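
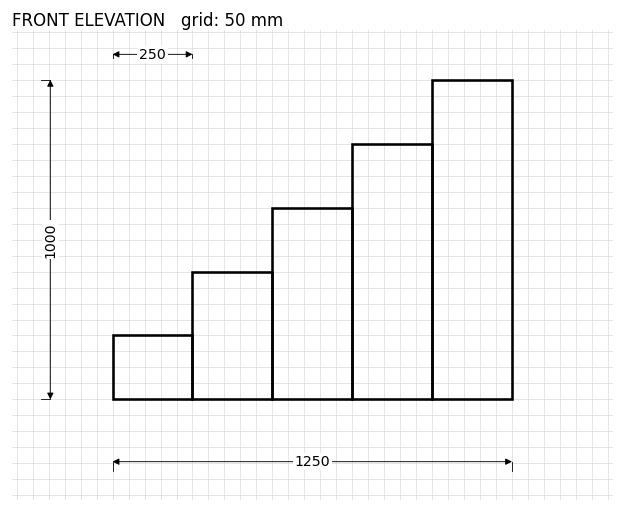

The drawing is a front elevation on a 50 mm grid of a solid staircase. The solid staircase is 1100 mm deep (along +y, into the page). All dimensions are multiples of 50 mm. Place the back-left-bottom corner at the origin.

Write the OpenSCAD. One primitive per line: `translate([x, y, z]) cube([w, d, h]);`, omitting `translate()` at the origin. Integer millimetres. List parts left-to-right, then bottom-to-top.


cube([250, 1100, 200]);
translate([250, 0, 0]) cube([250, 1100, 400]);
translate([500, 0, 0]) cube([250, 1100, 600]);
translate([750, 0, 0]) cube([250, 1100, 800]);
translate([1000, 0, 0]) cube([250, 1100, 1000]);


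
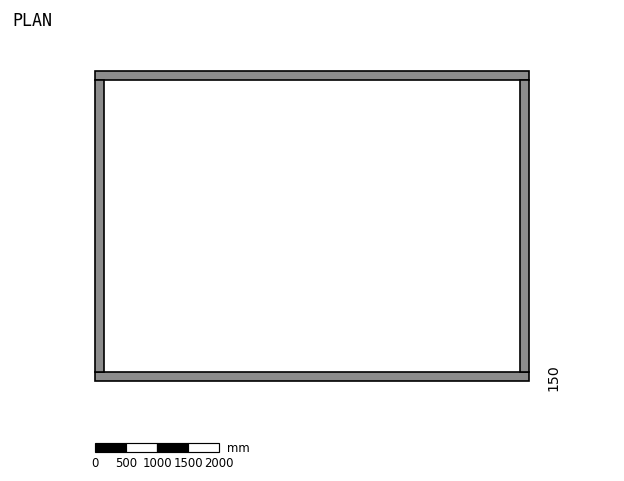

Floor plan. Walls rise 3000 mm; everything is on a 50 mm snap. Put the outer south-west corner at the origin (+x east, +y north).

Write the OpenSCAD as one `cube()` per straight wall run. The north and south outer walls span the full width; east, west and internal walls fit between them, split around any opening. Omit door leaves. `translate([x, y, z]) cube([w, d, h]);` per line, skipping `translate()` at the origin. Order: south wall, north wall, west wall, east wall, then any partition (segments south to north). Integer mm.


cube([7000, 150, 3000]);
translate([0, 4850, 0]) cube([7000, 150, 3000]);
translate([0, 150, 0]) cube([150, 4700, 3000]);
translate([6850, 150, 0]) cube([150, 4700, 3000]);


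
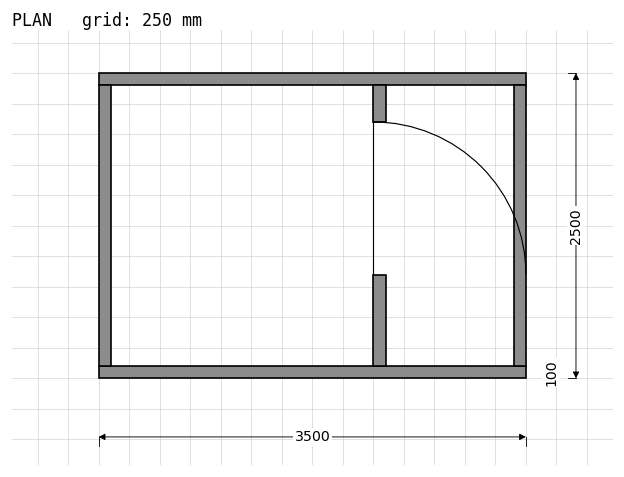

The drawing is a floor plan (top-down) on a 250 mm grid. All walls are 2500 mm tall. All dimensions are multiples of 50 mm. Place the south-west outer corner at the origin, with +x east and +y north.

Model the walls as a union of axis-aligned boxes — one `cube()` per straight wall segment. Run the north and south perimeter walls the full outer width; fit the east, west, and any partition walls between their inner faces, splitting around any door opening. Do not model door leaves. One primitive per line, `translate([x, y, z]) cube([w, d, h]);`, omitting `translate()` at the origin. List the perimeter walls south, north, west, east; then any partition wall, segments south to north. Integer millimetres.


cube([3500, 100, 2500]);
translate([0, 2400, 0]) cube([3500, 100, 2500]);
translate([0, 100, 0]) cube([100, 2300, 2500]);
translate([3400, 100, 0]) cube([100, 2300, 2500]);
translate([2250, 100, 0]) cube([100, 750, 2500]);
translate([2250, 2100, 0]) cube([100, 300, 2500]);


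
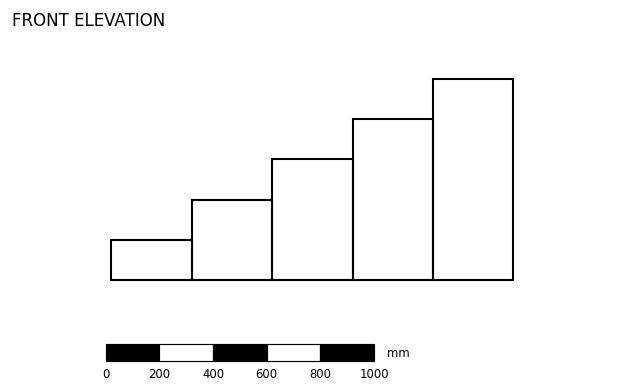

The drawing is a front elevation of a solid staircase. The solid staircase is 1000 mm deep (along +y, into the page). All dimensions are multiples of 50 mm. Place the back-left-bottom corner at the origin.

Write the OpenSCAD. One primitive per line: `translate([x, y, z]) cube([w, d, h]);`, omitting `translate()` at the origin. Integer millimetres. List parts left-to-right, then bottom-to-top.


cube([300, 1000, 150]);
translate([300, 0, 0]) cube([300, 1000, 300]);
translate([600, 0, 0]) cube([300, 1000, 450]);
translate([900, 0, 0]) cube([300, 1000, 600]);
translate([1200, 0, 0]) cube([300, 1000, 750]);


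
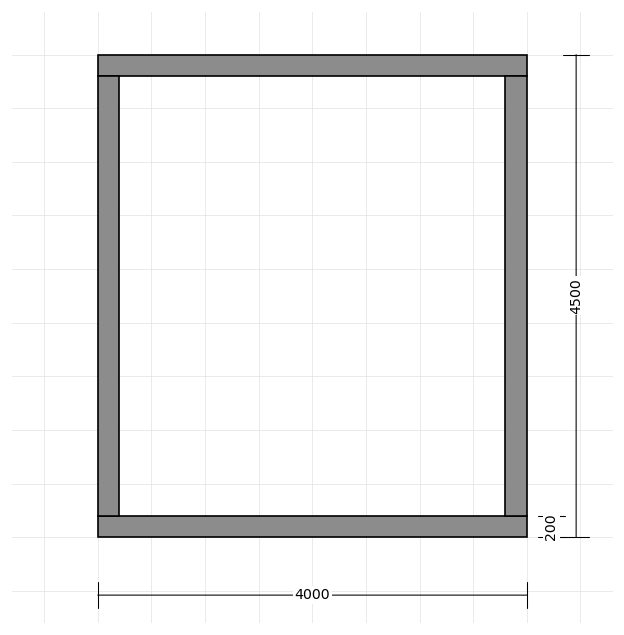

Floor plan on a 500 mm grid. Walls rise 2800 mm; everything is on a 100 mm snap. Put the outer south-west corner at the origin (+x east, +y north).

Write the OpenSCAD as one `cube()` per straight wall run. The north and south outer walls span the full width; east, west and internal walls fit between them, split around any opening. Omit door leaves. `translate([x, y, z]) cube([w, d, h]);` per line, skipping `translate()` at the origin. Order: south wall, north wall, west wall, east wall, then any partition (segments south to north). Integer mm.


cube([4000, 200, 2800]);
translate([0, 4300, 0]) cube([4000, 200, 2800]);
translate([0, 200, 0]) cube([200, 4100, 2800]);
translate([3800, 200, 0]) cube([200, 4100, 2800]);


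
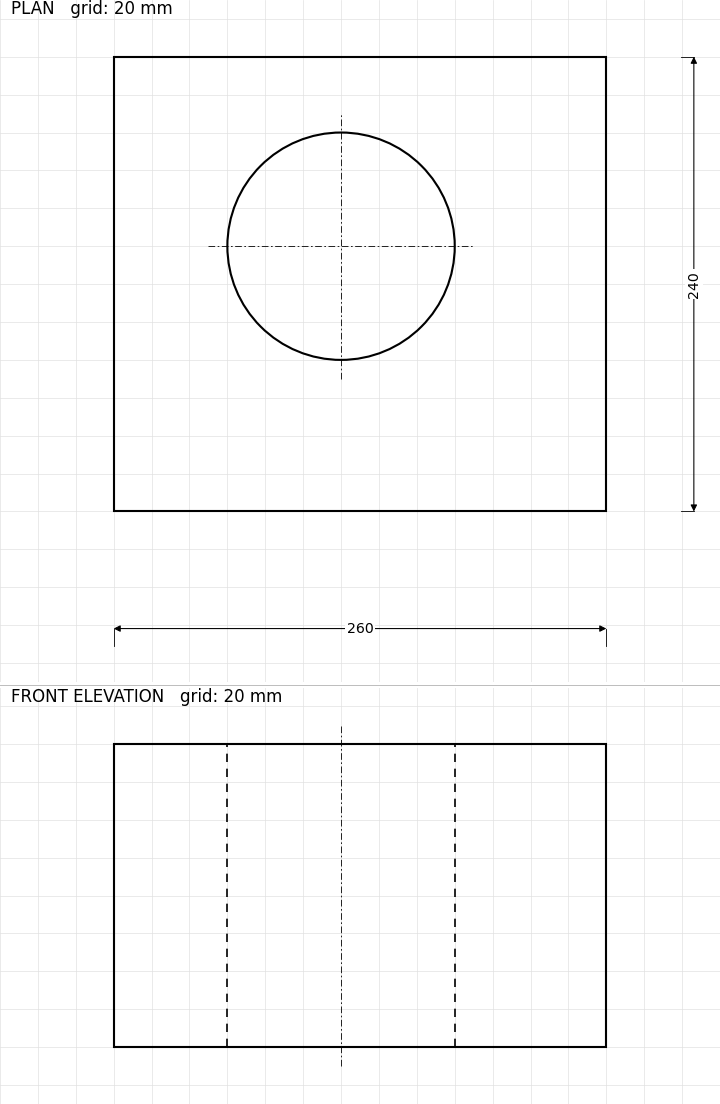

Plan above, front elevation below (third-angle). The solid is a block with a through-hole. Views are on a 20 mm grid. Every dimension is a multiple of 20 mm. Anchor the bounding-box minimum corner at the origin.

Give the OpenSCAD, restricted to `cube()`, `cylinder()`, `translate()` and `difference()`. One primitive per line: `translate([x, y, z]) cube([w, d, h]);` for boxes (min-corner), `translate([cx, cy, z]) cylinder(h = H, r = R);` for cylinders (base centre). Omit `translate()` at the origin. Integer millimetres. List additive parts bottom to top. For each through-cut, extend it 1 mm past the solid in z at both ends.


difference() {
  cube([260, 240, 160]);
  translate([120, 140, -1]) cylinder(h = 162, r = 60);
}


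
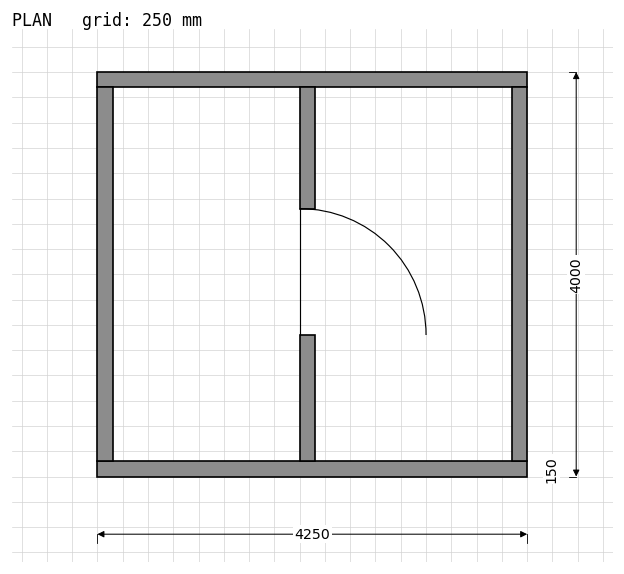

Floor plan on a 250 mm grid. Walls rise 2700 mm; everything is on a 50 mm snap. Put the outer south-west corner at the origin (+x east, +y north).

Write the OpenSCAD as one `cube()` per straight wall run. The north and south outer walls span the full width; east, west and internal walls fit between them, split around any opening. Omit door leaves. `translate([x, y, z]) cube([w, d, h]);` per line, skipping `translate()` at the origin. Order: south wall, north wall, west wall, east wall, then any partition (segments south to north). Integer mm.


cube([4250, 150, 2700]);
translate([0, 3850, 0]) cube([4250, 150, 2700]);
translate([0, 150, 0]) cube([150, 3700, 2700]);
translate([4100, 150, 0]) cube([150, 3700, 2700]);
translate([2000, 150, 0]) cube([150, 1250, 2700]);
translate([2000, 2650, 0]) cube([150, 1200, 2700]);


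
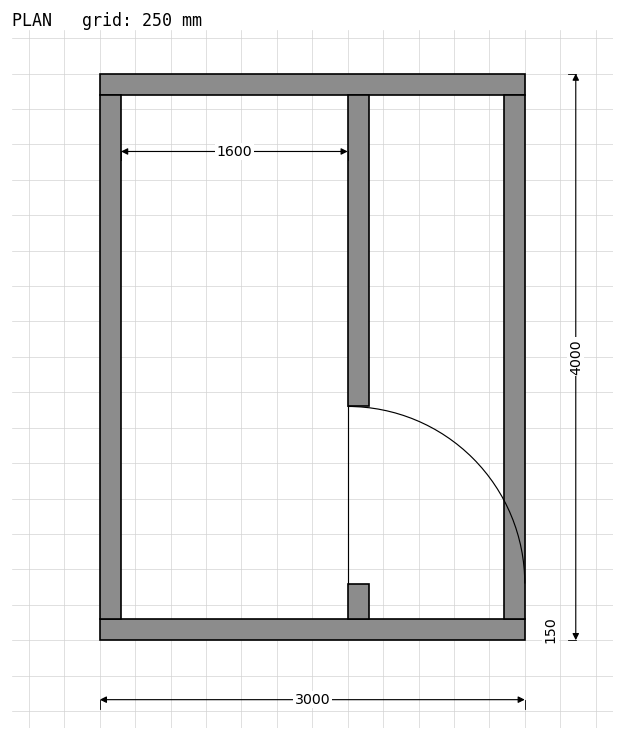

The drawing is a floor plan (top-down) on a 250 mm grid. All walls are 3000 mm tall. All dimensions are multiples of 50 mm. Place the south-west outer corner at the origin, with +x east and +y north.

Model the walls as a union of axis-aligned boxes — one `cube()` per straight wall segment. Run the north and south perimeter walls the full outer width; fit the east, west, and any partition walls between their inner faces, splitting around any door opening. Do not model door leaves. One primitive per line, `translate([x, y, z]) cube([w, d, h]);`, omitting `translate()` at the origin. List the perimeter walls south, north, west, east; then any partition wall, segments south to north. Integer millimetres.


cube([3000, 150, 3000]);
translate([0, 3850, 0]) cube([3000, 150, 3000]);
translate([0, 150, 0]) cube([150, 3700, 3000]);
translate([2850, 150, 0]) cube([150, 3700, 3000]);
translate([1750, 150, 0]) cube([150, 250, 3000]);
translate([1750, 1650, 0]) cube([150, 2200, 3000]);


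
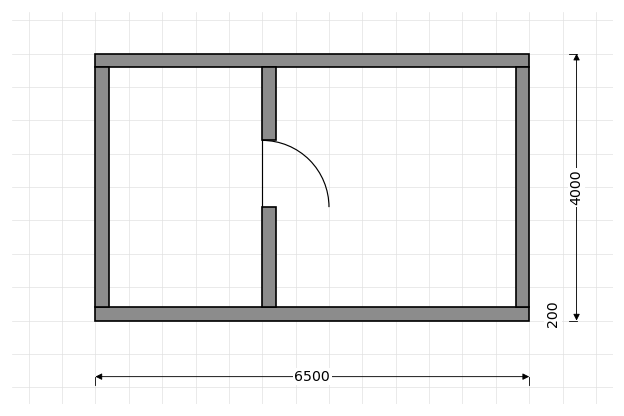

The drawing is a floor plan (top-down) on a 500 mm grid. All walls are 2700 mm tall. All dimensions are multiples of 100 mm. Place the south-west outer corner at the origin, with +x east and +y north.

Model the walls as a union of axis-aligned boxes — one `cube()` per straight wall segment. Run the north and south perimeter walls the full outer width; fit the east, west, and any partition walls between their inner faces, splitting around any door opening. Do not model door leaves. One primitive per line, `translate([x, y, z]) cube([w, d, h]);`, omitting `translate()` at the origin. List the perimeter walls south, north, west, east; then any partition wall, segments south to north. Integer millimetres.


cube([6500, 200, 2700]);
translate([0, 3800, 0]) cube([6500, 200, 2700]);
translate([0, 200, 0]) cube([200, 3600, 2700]);
translate([6300, 200, 0]) cube([200, 3600, 2700]);
translate([2500, 200, 0]) cube([200, 1500, 2700]);
translate([2500, 2700, 0]) cube([200, 1100, 2700]);


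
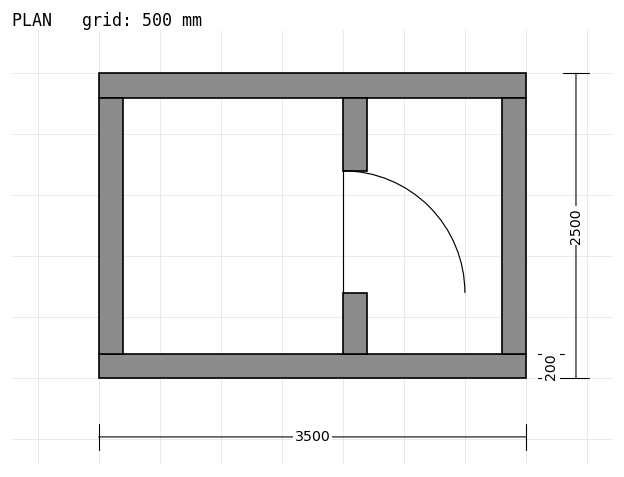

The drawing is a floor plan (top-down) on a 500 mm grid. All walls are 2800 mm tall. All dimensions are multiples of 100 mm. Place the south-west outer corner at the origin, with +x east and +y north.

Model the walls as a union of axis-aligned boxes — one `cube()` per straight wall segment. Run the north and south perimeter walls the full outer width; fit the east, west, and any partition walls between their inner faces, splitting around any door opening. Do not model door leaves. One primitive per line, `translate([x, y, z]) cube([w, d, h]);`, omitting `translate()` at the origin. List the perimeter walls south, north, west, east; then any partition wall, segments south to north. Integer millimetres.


cube([3500, 200, 2800]);
translate([0, 2300, 0]) cube([3500, 200, 2800]);
translate([0, 200, 0]) cube([200, 2100, 2800]);
translate([3300, 200, 0]) cube([200, 2100, 2800]);
translate([2000, 200, 0]) cube([200, 500, 2800]);
translate([2000, 1700, 0]) cube([200, 600, 2800]);


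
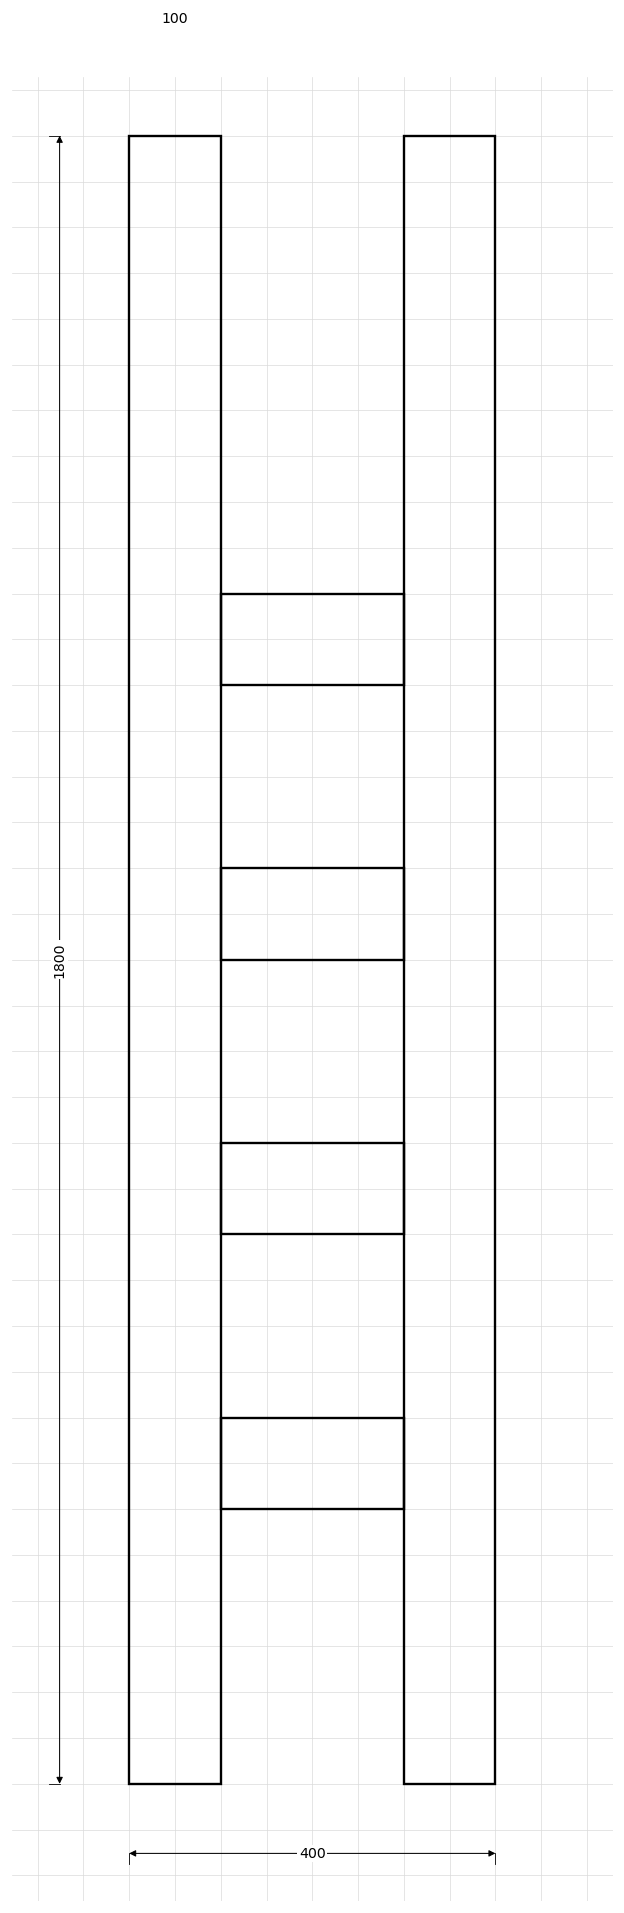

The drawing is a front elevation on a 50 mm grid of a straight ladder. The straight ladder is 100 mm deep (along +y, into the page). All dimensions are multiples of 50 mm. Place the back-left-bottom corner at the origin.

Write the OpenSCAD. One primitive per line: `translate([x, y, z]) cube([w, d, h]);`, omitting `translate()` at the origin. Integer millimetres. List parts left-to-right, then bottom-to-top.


cube([100, 100, 1800]);
translate([100, 0, 300]) cube([200, 100, 100]);
translate([100, 0, 600]) cube([200, 100, 100]);
translate([100, 0, 900]) cube([200, 100, 100]);
translate([100, 0, 1200]) cube([200, 100, 100]);
translate([300, 0, 0]) cube([100, 100, 1800]);


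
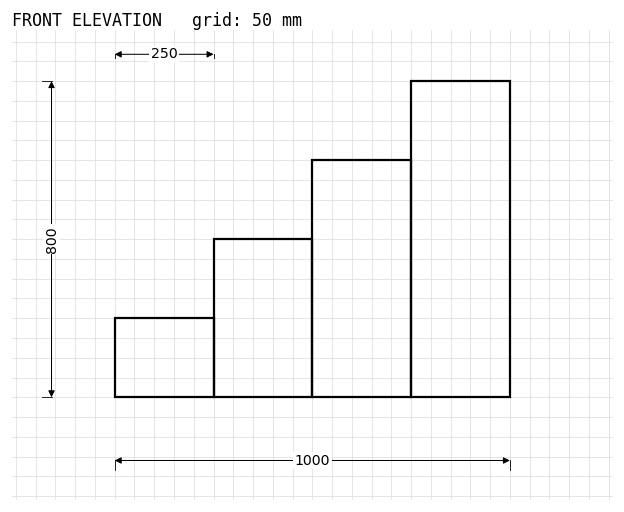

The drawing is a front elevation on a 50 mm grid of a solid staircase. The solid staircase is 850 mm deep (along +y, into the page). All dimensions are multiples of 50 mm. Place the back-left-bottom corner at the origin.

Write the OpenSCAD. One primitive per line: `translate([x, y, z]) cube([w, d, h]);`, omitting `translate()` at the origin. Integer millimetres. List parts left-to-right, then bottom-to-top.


cube([250, 850, 200]);
translate([250, 0, 0]) cube([250, 850, 400]);
translate([500, 0, 0]) cube([250, 850, 600]);
translate([750, 0, 0]) cube([250, 850, 800]);


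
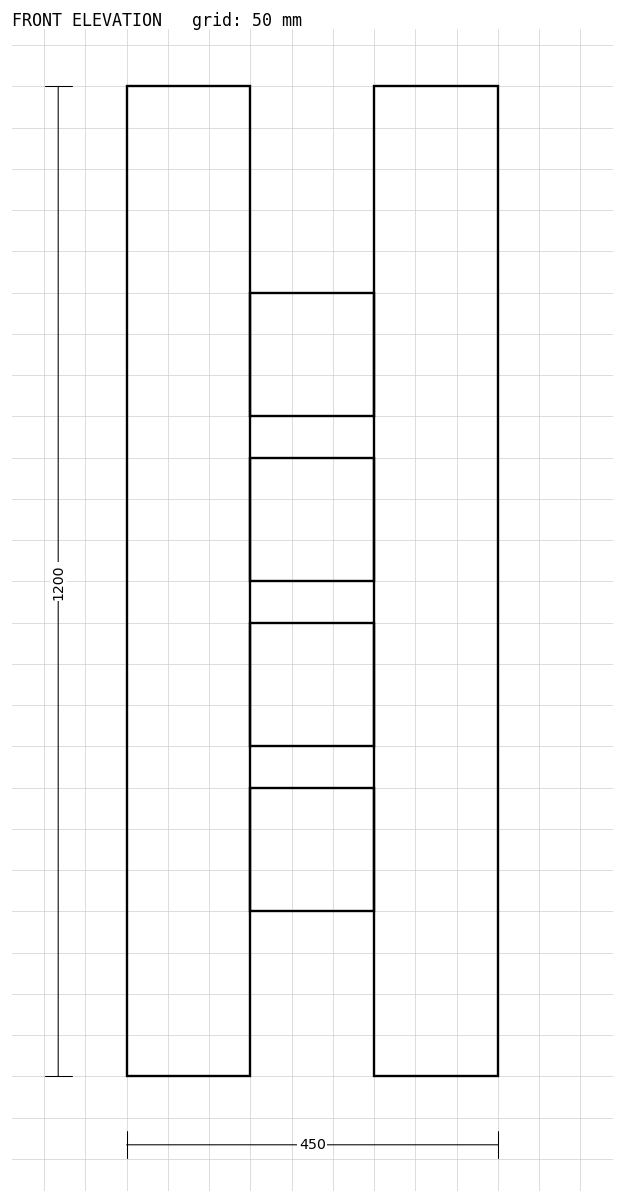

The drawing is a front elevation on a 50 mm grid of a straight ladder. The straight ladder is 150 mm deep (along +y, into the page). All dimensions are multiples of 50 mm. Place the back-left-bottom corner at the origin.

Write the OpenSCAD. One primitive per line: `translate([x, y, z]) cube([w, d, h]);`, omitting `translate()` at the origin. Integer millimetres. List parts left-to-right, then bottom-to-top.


cube([150, 150, 1200]);
translate([150, 0, 200]) cube([150, 150, 150]);
translate([150, 0, 400]) cube([150, 150, 150]);
translate([150, 0, 600]) cube([150, 150, 150]);
translate([150, 0, 800]) cube([150, 150, 150]);
translate([300, 0, 0]) cube([150, 150, 1200]);


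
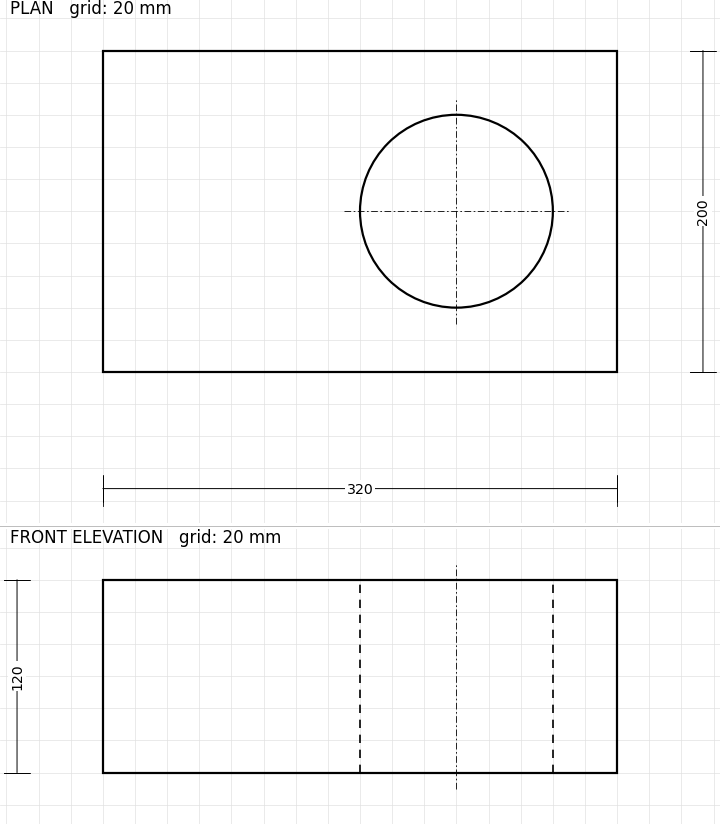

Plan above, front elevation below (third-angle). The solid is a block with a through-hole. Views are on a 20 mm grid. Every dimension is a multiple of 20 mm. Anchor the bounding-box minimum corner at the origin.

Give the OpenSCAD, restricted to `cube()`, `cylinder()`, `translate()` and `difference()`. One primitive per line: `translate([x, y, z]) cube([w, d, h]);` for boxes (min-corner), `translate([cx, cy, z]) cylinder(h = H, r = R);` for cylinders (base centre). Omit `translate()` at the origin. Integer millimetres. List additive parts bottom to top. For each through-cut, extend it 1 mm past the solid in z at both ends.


difference() {
  cube([320, 200, 120]);
  translate([220, 100, -1]) cylinder(h = 122, r = 60);
}


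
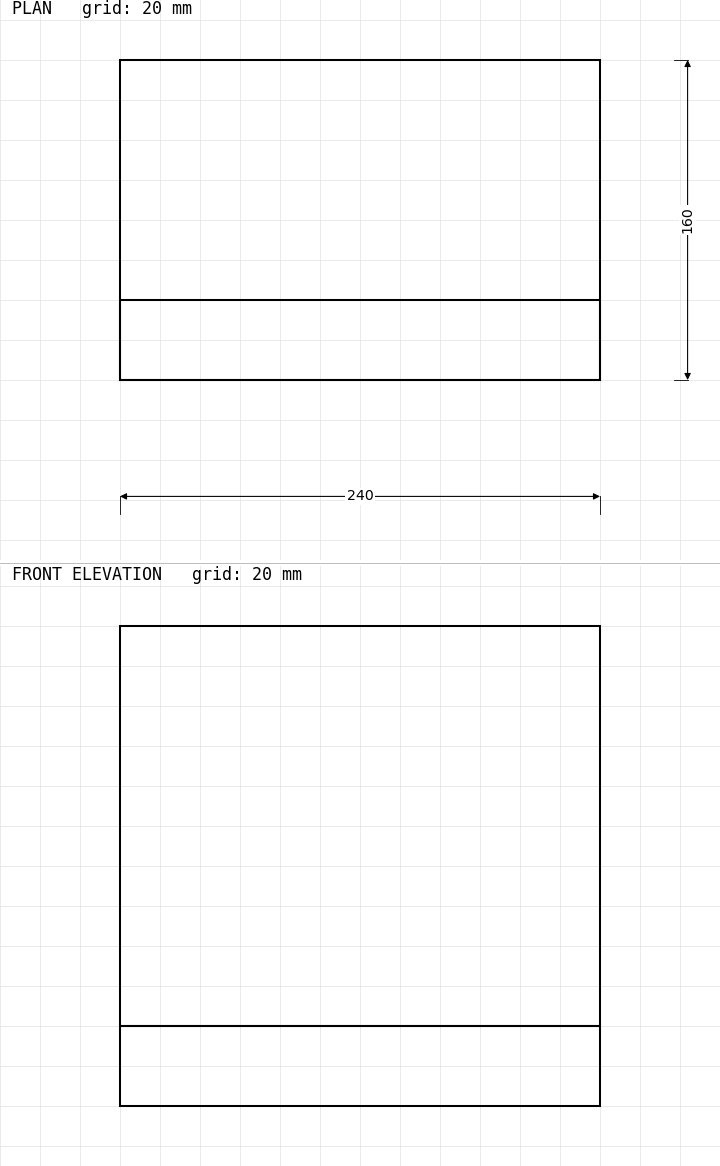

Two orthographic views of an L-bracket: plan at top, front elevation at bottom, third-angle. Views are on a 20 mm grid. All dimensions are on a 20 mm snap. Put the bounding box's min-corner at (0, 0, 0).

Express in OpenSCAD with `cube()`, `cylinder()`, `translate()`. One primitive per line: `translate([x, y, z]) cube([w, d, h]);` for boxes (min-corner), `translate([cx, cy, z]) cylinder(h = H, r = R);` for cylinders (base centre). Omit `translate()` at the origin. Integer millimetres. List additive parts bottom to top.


cube([240, 160, 40]);
translate([0, 0, 40]) cube([240, 40, 200]);


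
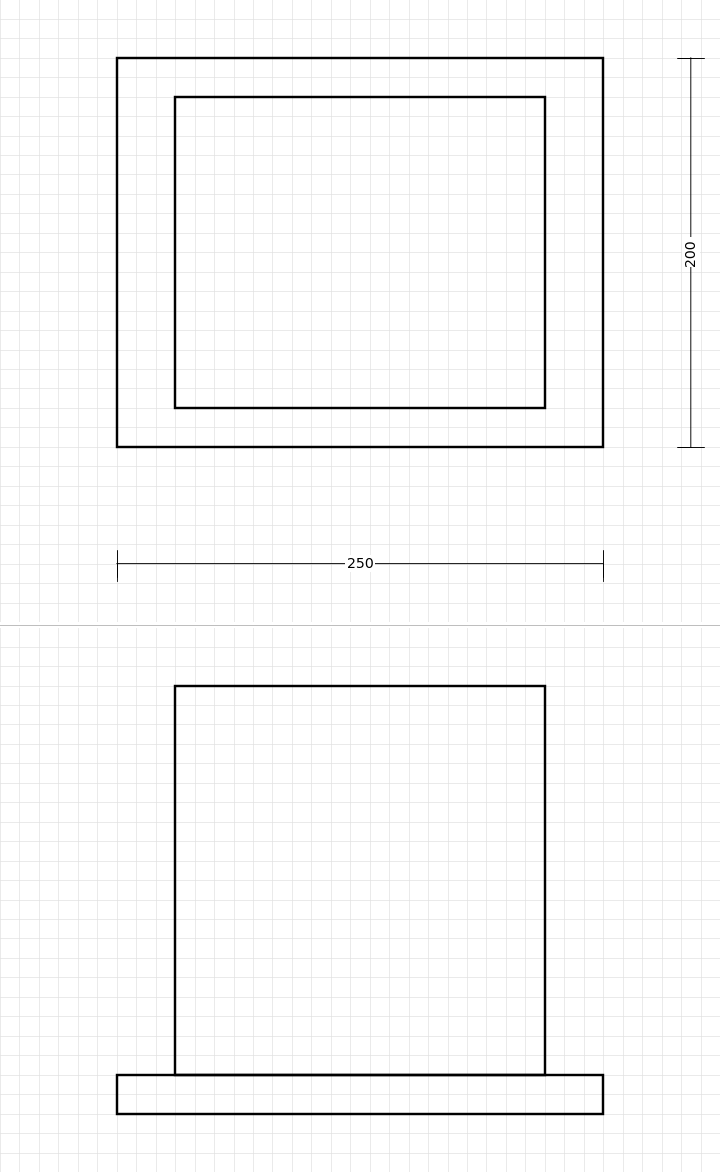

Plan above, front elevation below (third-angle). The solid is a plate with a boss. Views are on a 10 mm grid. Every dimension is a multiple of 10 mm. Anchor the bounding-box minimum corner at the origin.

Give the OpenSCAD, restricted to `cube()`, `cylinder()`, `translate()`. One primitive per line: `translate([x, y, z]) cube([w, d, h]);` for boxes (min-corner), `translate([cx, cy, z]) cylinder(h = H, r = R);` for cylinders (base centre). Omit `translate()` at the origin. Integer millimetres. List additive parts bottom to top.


cube([250, 200, 20]);
translate([30, 20, 20]) cube([190, 160, 200]);


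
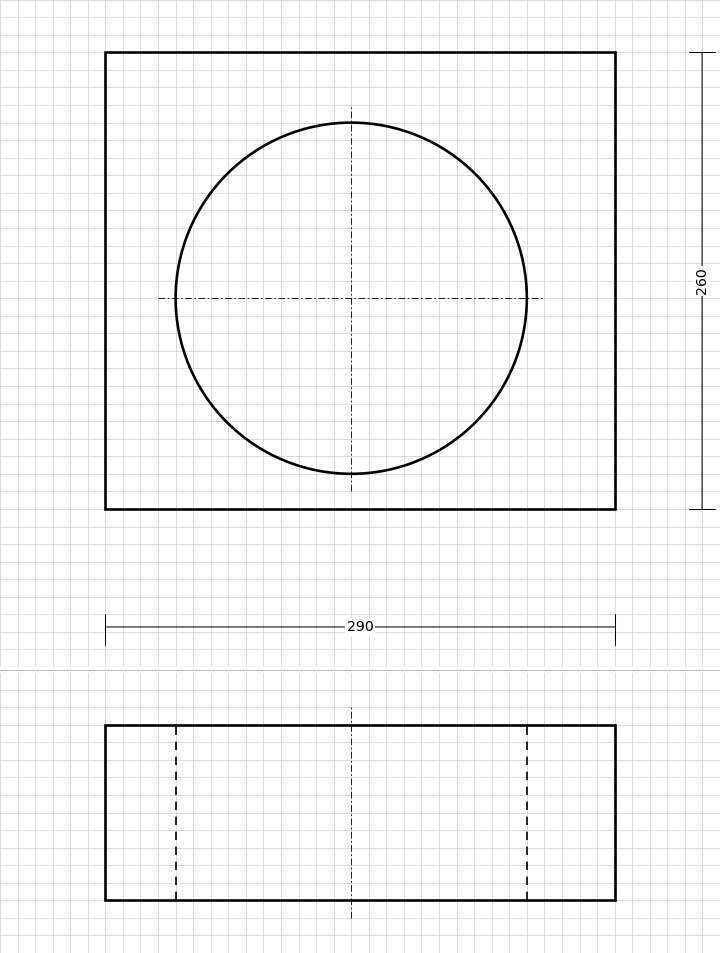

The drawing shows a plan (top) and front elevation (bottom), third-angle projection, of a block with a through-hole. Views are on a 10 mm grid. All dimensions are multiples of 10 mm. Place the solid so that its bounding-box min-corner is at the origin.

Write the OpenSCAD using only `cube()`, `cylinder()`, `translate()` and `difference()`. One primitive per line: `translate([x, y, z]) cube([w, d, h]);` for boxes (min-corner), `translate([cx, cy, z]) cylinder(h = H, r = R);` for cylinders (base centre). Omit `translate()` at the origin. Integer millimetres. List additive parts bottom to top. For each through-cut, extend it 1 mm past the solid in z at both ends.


difference() {
  cube([290, 260, 100]);
  translate([140, 120, -1]) cylinder(h = 102, r = 100);
}


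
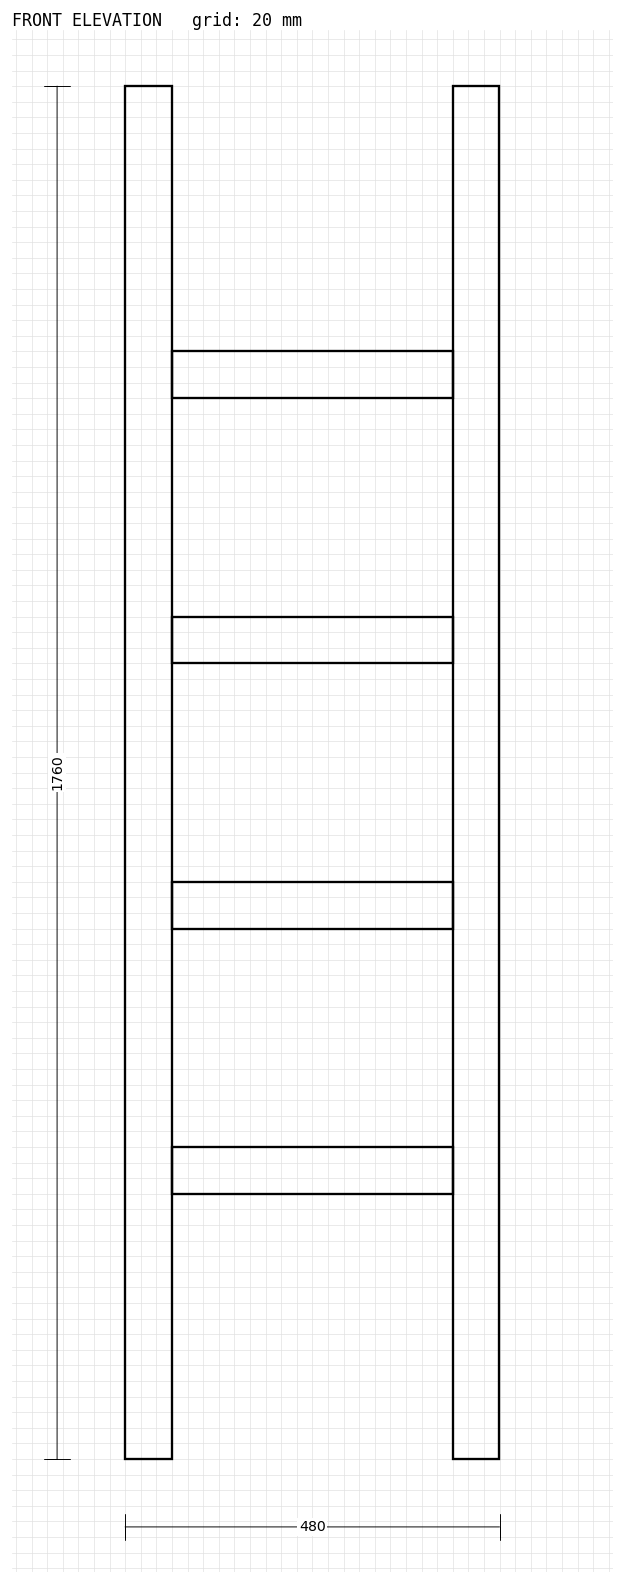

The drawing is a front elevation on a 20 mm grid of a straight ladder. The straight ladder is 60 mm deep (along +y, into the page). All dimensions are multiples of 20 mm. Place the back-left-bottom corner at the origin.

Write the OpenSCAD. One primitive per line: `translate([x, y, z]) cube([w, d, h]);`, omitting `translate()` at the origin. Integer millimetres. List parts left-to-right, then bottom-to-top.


cube([60, 60, 1760]);
translate([60, 0, 340]) cube([360, 60, 60]);
translate([60, 0, 680]) cube([360, 60, 60]);
translate([60, 0, 1020]) cube([360, 60, 60]);
translate([60, 0, 1360]) cube([360, 60, 60]);
translate([420, 0, 0]) cube([60, 60, 1760]);


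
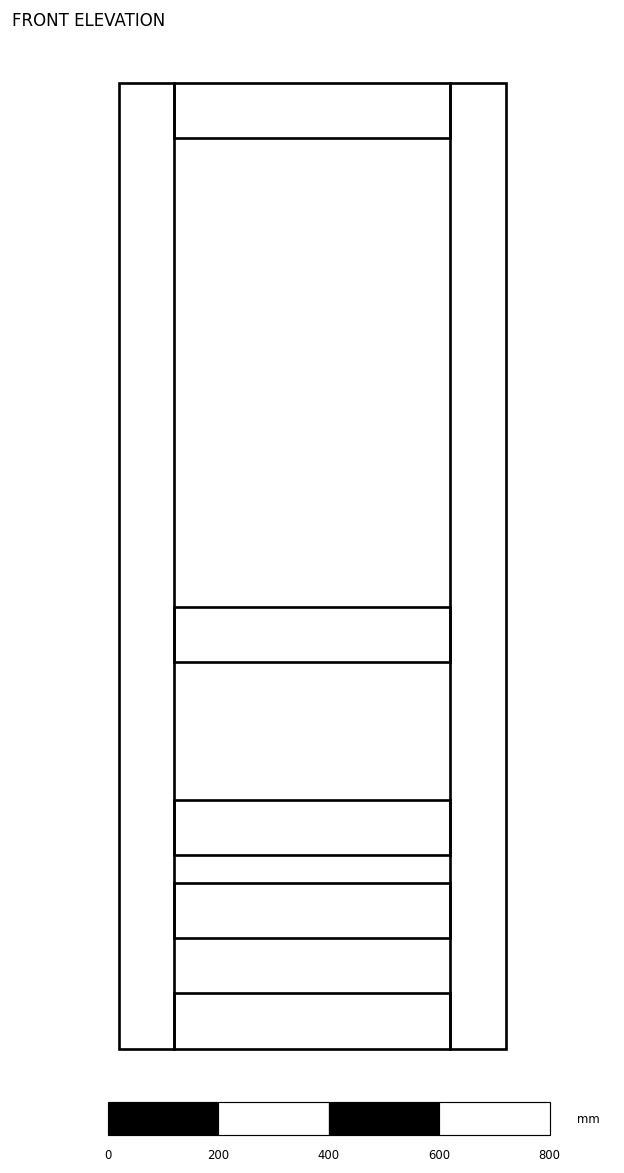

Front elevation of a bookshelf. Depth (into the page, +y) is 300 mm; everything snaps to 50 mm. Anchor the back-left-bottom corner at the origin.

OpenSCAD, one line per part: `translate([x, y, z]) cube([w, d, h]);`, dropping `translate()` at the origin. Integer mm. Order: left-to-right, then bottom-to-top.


cube([100, 300, 1750]);
translate([100, 0, 0]) cube([500, 300, 100]);
translate([100, 0, 200]) cube([500, 300, 100]);
translate([100, 0, 350]) cube([500, 300, 100]);
translate([100, 0, 700]) cube([500, 300, 100]);
translate([100, 0, 1650]) cube([500, 300, 100]);
translate([600, 0, 0]) cube([100, 300, 1750]);


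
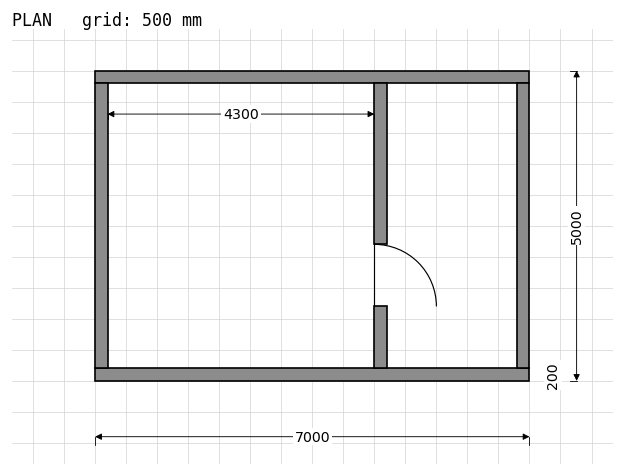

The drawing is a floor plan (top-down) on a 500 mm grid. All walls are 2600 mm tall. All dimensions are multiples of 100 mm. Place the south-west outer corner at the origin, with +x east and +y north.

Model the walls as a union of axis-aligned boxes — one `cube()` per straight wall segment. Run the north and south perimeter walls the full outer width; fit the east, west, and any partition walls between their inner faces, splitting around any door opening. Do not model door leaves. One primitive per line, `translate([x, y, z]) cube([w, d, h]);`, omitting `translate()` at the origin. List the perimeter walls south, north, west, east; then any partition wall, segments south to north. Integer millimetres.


cube([7000, 200, 2600]);
translate([0, 4800, 0]) cube([7000, 200, 2600]);
translate([0, 200, 0]) cube([200, 4600, 2600]);
translate([6800, 200, 0]) cube([200, 4600, 2600]);
translate([4500, 200, 0]) cube([200, 1000, 2600]);
translate([4500, 2200, 0]) cube([200, 2600, 2600]);


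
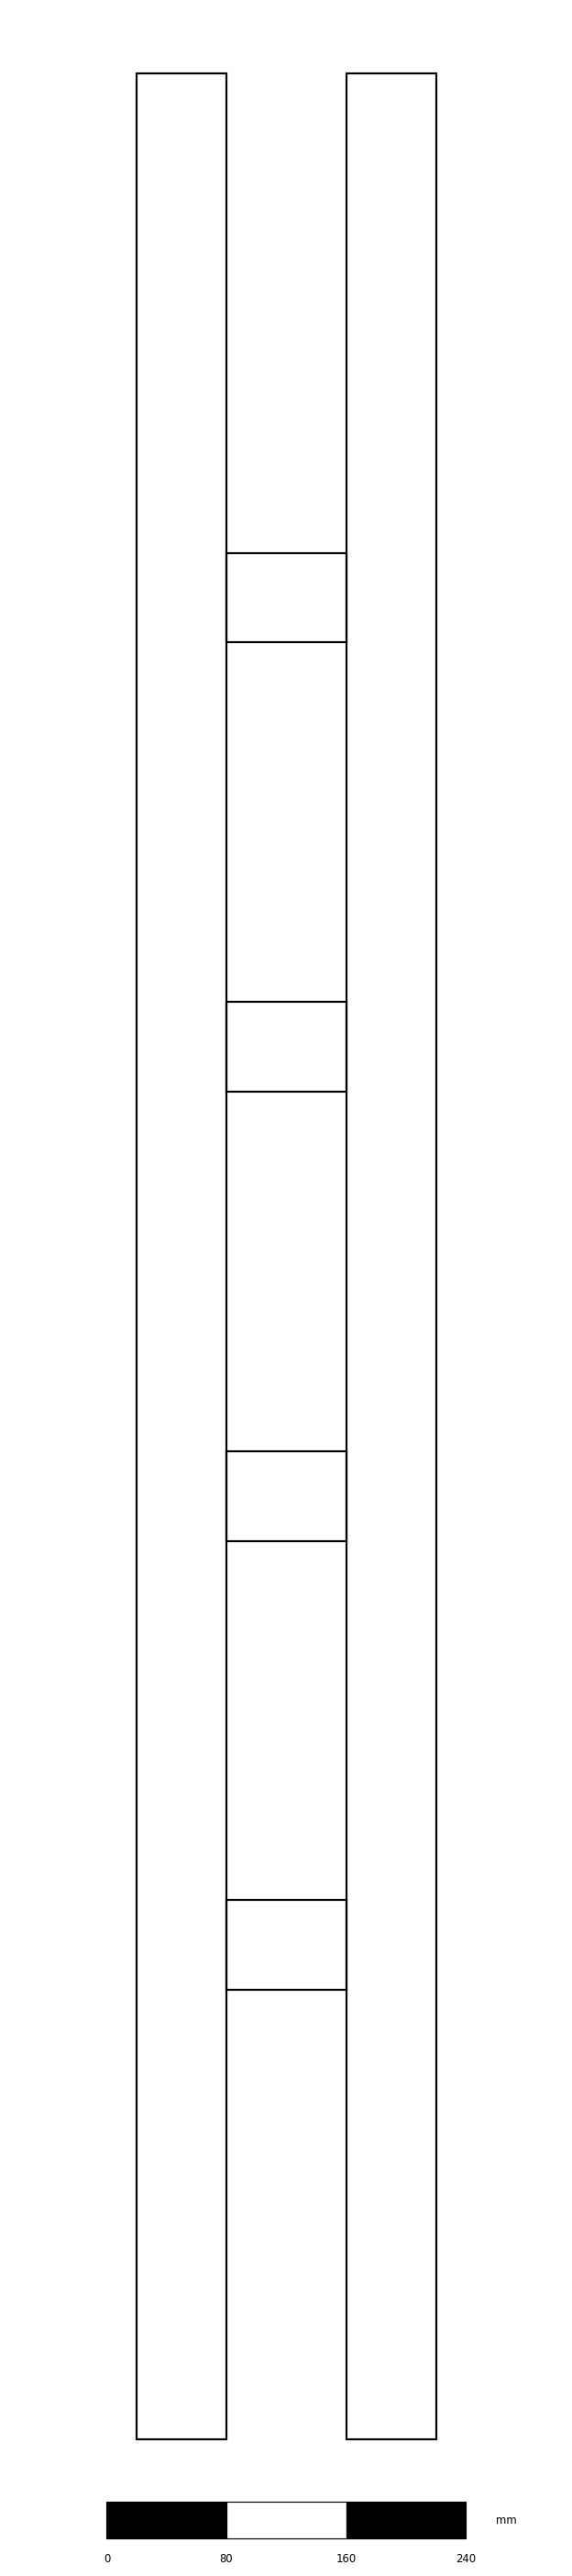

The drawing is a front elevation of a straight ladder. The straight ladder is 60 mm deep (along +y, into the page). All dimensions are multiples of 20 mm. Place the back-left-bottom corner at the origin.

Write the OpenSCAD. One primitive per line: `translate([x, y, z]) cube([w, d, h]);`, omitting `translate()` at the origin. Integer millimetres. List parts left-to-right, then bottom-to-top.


cube([60, 60, 1580]);
translate([60, 0, 300]) cube([80, 60, 60]);
translate([60, 0, 600]) cube([80, 60, 60]);
translate([60, 0, 900]) cube([80, 60, 60]);
translate([60, 0, 1200]) cube([80, 60, 60]);
translate([140, 0, 0]) cube([60, 60, 1580]);


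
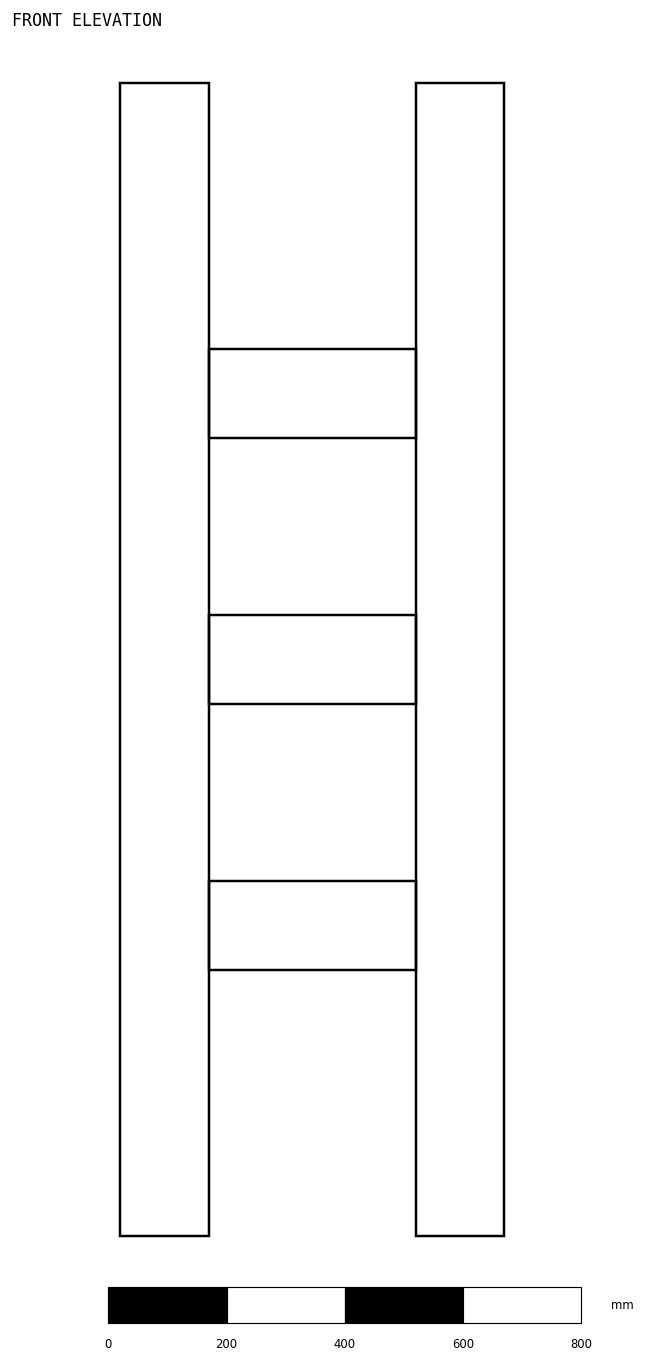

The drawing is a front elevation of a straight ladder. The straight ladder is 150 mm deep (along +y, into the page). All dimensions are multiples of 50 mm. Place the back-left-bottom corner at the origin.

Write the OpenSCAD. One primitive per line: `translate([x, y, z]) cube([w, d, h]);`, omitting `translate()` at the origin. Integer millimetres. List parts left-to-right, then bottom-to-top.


cube([150, 150, 1950]);
translate([150, 0, 450]) cube([350, 150, 150]);
translate([150, 0, 900]) cube([350, 150, 150]);
translate([150, 0, 1350]) cube([350, 150, 150]);
translate([500, 0, 0]) cube([150, 150, 1950]);


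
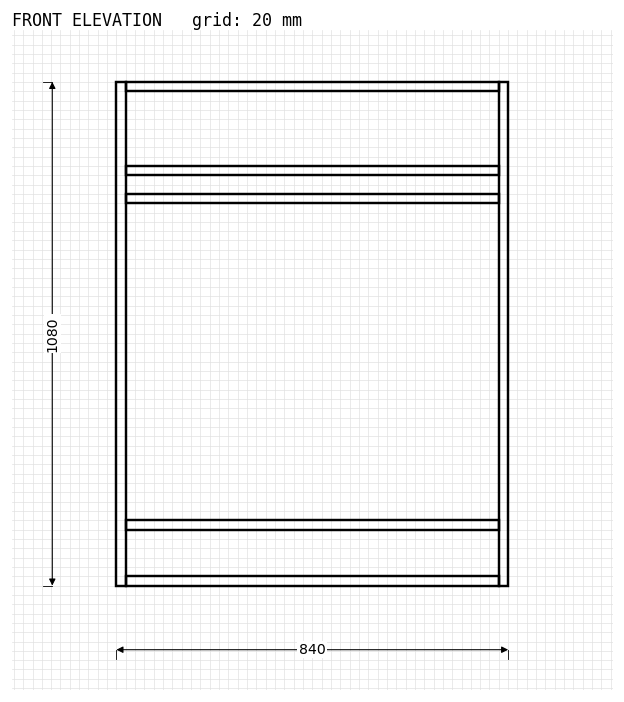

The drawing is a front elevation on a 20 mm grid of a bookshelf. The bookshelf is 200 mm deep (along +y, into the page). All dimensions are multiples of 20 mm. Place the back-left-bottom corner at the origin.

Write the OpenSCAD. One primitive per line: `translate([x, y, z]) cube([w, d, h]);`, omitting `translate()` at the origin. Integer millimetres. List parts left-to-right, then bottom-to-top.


cube([20, 200, 1080]);
translate([20, 0, 0]) cube([800, 200, 20]);
translate([20, 0, 120]) cube([800, 200, 20]);
translate([20, 0, 820]) cube([800, 200, 20]);
translate([20, 0, 880]) cube([800, 200, 20]);
translate([20, 0, 1060]) cube([800, 200, 20]);
translate([820, 0, 0]) cube([20, 200, 1080]);


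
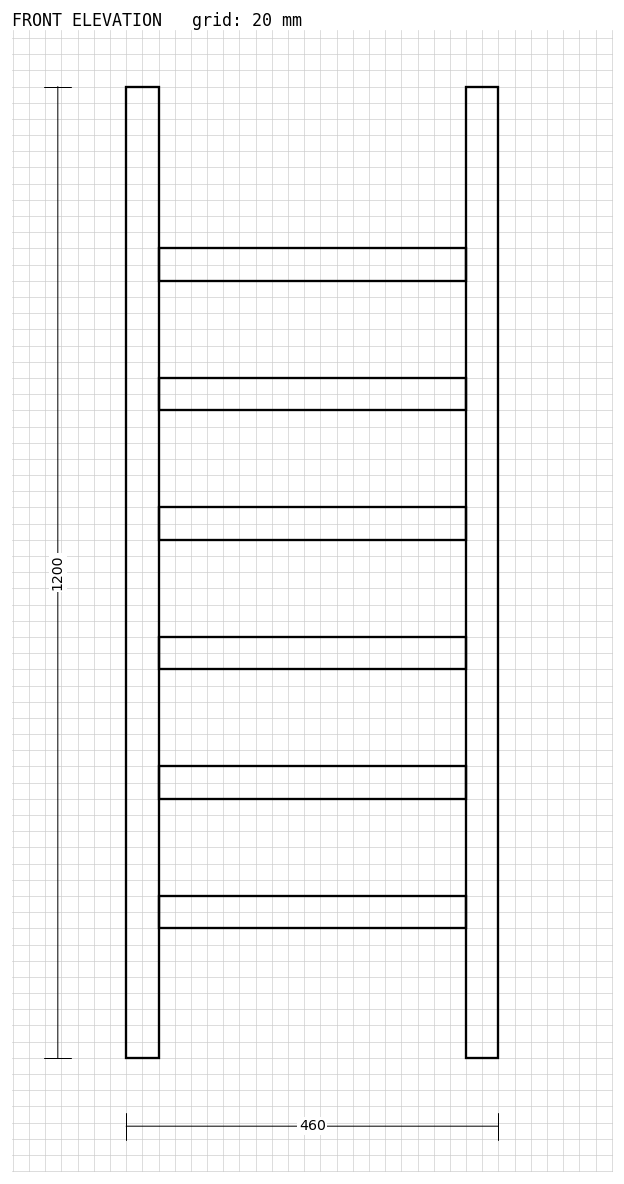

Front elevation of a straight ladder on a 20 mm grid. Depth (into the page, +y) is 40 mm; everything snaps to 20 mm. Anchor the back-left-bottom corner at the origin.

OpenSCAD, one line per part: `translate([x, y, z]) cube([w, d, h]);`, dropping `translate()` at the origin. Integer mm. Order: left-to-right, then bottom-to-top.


cube([40, 40, 1200]);
translate([40, 0, 160]) cube([380, 40, 40]);
translate([40, 0, 320]) cube([380, 40, 40]);
translate([40, 0, 480]) cube([380, 40, 40]);
translate([40, 0, 640]) cube([380, 40, 40]);
translate([40, 0, 800]) cube([380, 40, 40]);
translate([40, 0, 960]) cube([380, 40, 40]);
translate([420, 0, 0]) cube([40, 40, 1200]);


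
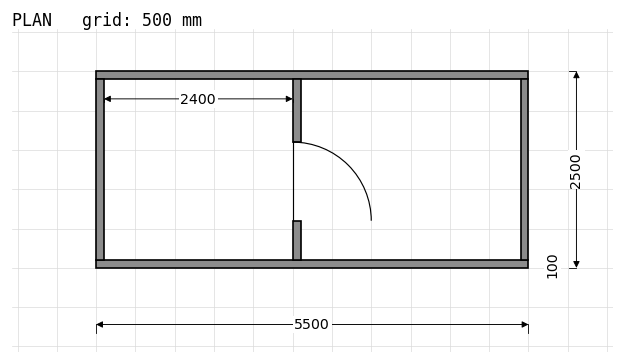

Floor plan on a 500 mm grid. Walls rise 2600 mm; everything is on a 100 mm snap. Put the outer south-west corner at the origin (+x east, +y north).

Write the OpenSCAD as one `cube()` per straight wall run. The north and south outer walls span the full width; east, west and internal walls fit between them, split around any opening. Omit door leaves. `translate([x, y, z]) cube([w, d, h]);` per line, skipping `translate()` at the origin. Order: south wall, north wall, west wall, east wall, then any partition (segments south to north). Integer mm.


cube([5500, 100, 2600]);
translate([0, 2400, 0]) cube([5500, 100, 2600]);
translate([0, 100, 0]) cube([100, 2300, 2600]);
translate([5400, 100, 0]) cube([100, 2300, 2600]);
translate([2500, 100, 0]) cube([100, 500, 2600]);
translate([2500, 1600, 0]) cube([100, 800, 2600]);


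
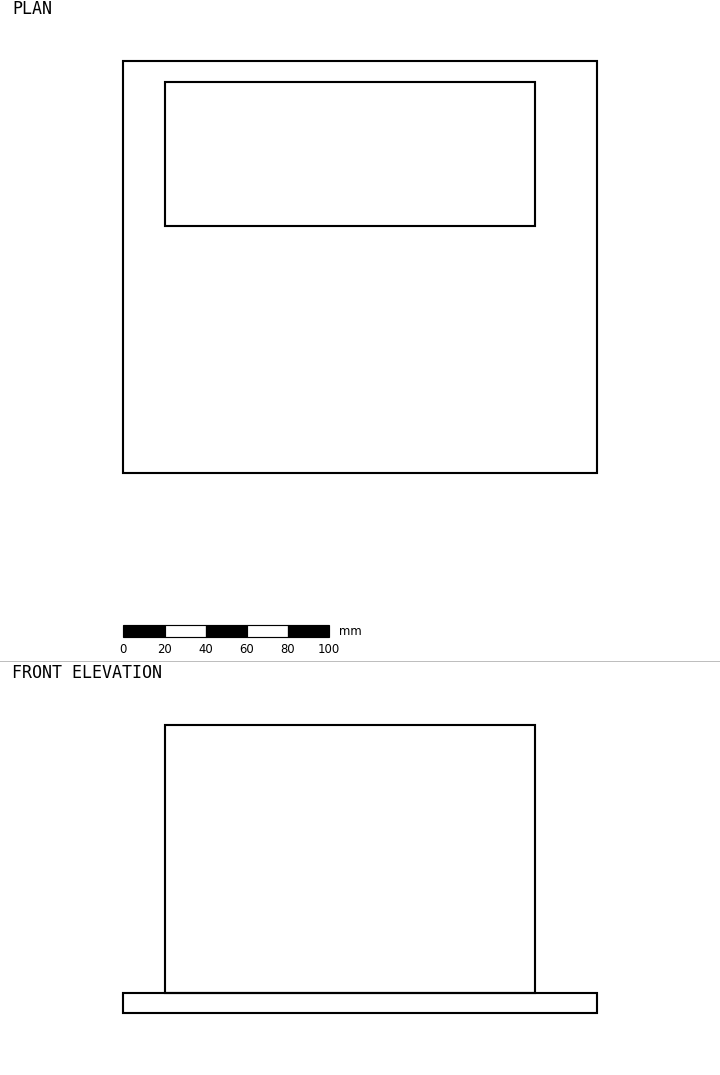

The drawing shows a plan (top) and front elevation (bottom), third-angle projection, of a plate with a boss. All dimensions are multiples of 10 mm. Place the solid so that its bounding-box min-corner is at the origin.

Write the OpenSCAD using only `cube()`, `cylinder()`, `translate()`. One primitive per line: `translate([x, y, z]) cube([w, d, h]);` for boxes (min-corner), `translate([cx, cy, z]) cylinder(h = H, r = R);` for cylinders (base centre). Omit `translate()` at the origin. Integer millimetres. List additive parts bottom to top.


cube([230, 200, 10]);
translate([20, 120, 10]) cube([180, 70, 130]);


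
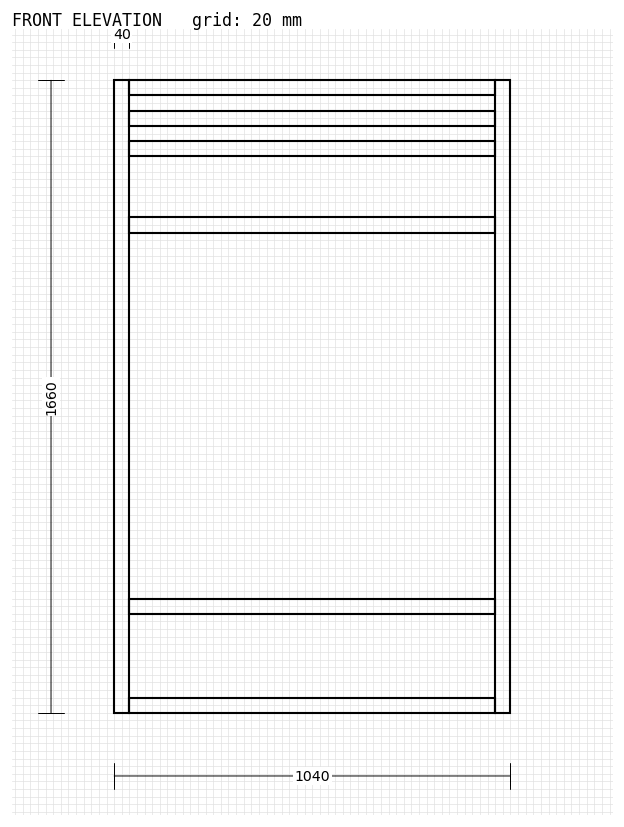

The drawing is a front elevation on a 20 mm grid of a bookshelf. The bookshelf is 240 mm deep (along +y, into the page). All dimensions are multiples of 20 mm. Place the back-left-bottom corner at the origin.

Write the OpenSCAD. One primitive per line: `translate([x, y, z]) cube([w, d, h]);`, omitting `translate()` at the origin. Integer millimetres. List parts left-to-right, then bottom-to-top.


cube([40, 240, 1660]);
translate([40, 0, 0]) cube([960, 240, 40]);
translate([40, 0, 260]) cube([960, 240, 40]);
translate([40, 0, 1260]) cube([960, 240, 40]);
translate([40, 0, 1460]) cube([960, 240, 40]);
translate([40, 0, 1540]) cube([960, 240, 40]);
translate([40, 0, 1620]) cube([960, 240, 40]);
translate([1000, 0, 0]) cube([40, 240, 1660]);


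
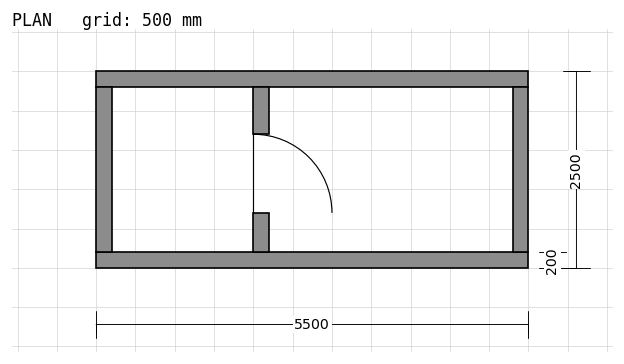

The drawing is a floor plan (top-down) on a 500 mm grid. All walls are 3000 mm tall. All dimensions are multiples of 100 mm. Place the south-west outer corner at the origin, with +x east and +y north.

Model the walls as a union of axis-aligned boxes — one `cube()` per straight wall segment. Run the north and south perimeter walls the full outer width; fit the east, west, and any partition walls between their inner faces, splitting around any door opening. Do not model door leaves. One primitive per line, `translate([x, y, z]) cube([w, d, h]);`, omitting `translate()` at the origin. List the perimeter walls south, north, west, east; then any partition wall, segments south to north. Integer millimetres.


cube([5500, 200, 3000]);
translate([0, 2300, 0]) cube([5500, 200, 3000]);
translate([0, 200, 0]) cube([200, 2100, 3000]);
translate([5300, 200, 0]) cube([200, 2100, 3000]);
translate([2000, 200, 0]) cube([200, 500, 3000]);
translate([2000, 1700, 0]) cube([200, 600, 3000]);


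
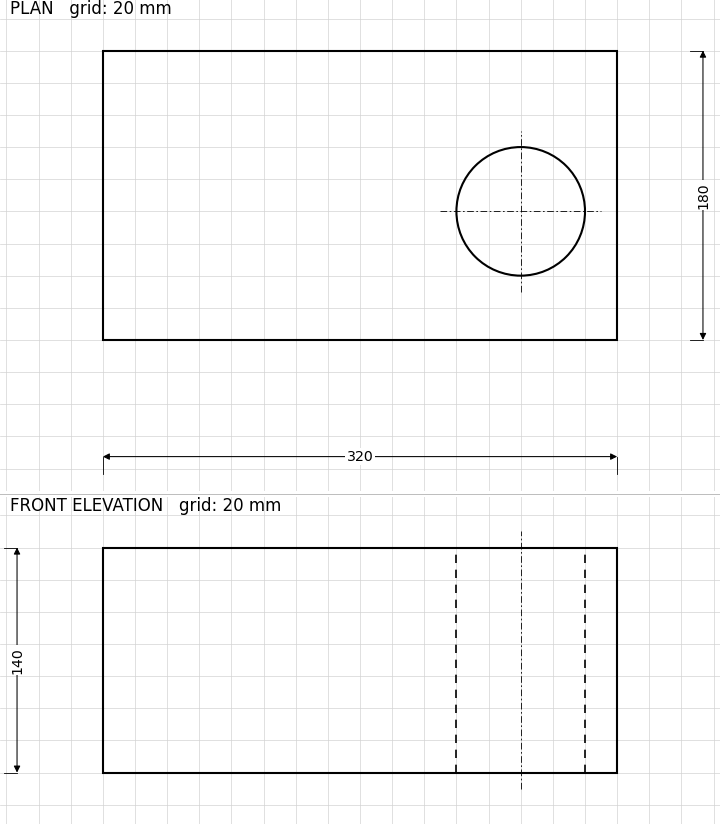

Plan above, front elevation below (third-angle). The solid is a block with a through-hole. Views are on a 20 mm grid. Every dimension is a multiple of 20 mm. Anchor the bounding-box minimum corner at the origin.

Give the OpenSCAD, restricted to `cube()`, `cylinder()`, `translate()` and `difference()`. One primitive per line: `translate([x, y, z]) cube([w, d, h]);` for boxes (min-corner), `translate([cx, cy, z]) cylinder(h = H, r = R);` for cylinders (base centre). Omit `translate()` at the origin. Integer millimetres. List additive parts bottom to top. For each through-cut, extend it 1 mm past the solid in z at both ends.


difference() {
  cube([320, 180, 140]);
  translate([260, 80, -1]) cylinder(h = 142, r = 40);
}


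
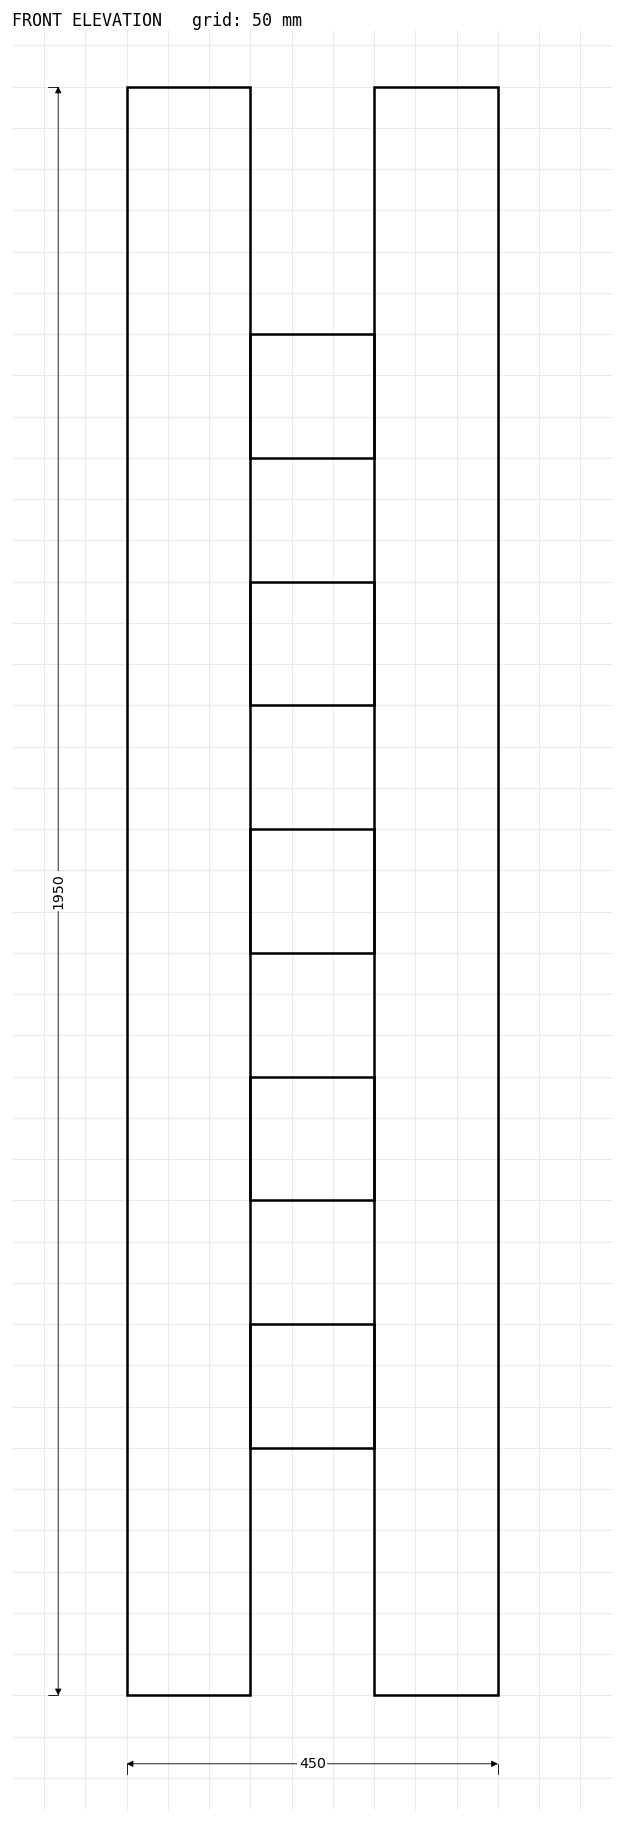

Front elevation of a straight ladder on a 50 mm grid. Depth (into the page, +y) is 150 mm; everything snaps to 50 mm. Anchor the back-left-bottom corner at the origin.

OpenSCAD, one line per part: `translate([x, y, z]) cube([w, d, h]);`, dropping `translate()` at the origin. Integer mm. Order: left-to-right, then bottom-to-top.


cube([150, 150, 1950]);
translate([150, 0, 300]) cube([150, 150, 150]);
translate([150, 0, 600]) cube([150, 150, 150]);
translate([150, 0, 900]) cube([150, 150, 150]);
translate([150, 0, 1200]) cube([150, 150, 150]);
translate([150, 0, 1500]) cube([150, 150, 150]);
translate([300, 0, 0]) cube([150, 150, 1950]);


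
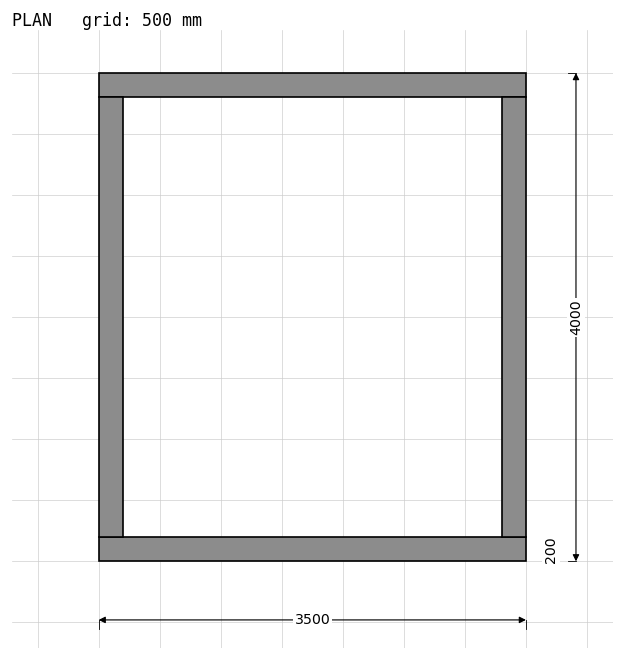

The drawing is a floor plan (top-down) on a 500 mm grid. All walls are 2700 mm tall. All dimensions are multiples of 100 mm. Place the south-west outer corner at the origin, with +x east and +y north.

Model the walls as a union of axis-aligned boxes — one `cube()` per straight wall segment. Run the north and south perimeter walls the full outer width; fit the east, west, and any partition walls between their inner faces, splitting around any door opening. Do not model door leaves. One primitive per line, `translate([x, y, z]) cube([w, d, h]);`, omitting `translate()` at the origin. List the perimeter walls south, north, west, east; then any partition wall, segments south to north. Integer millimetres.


cube([3500, 200, 2700]);
translate([0, 3800, 0]) cube([3500, 200, 2700]);
translate([0, 200, 0]) cube([200, 3600, 2700]);
translate([3300, 200, 0]) cube([200, 3600, 2700]);


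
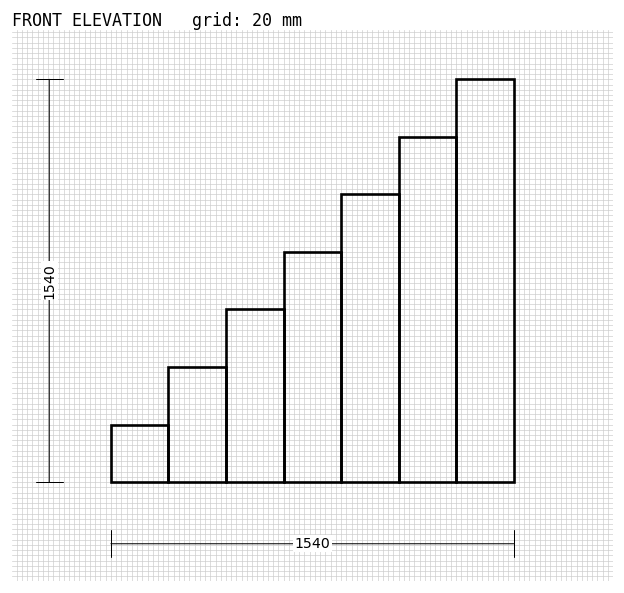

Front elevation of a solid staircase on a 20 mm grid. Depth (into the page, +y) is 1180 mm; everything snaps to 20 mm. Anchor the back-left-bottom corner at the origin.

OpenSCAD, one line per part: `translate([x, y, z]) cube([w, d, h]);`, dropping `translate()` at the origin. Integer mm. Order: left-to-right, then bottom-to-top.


cube([220, 1180, 220]);
translate([220, 0, 0]) cube([220, 1180, 440]);
translate([440, 0, 0]) cube([220, 1180, 660]);
translate([660, 0, 0]) cube([220, 1180, 880]);
translate([880, 0, 0]) cube([220, 1180, 1100]);
translate([1100, 0, 0]) cube([220, 1180, 1320]);
translate([1320, 0, 0]) cube([220, 1180, 1540]);


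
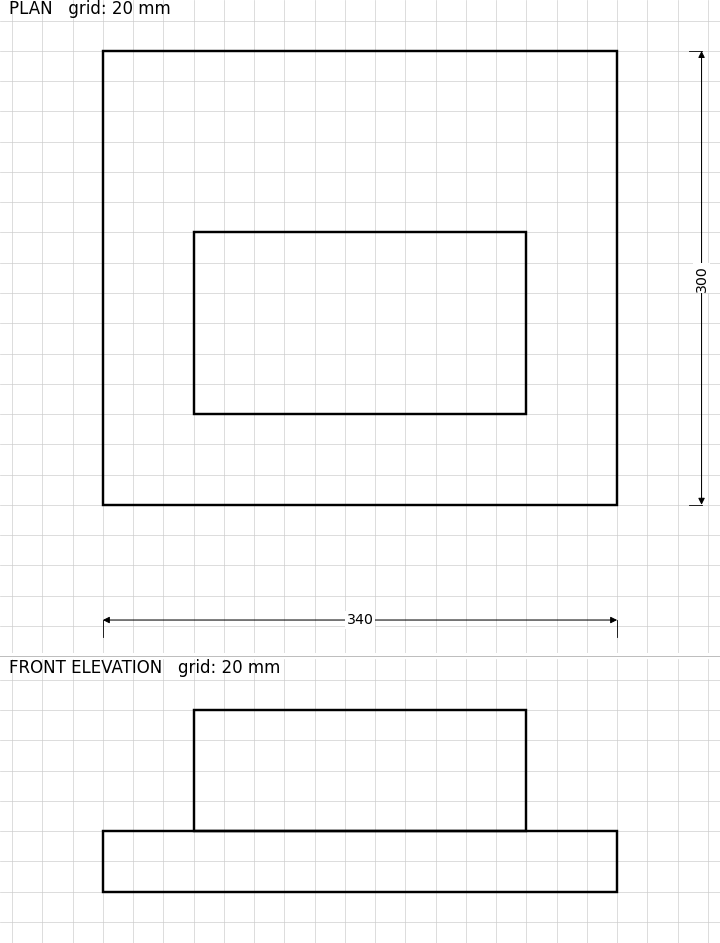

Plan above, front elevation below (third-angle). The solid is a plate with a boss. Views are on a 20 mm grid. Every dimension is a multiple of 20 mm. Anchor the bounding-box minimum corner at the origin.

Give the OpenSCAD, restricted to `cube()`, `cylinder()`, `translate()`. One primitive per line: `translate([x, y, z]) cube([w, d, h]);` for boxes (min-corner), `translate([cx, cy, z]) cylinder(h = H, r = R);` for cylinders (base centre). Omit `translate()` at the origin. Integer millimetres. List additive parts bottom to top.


cube([340, 300, 40]);
translate([60, 60, 40]) cube([220, 120, 80]);


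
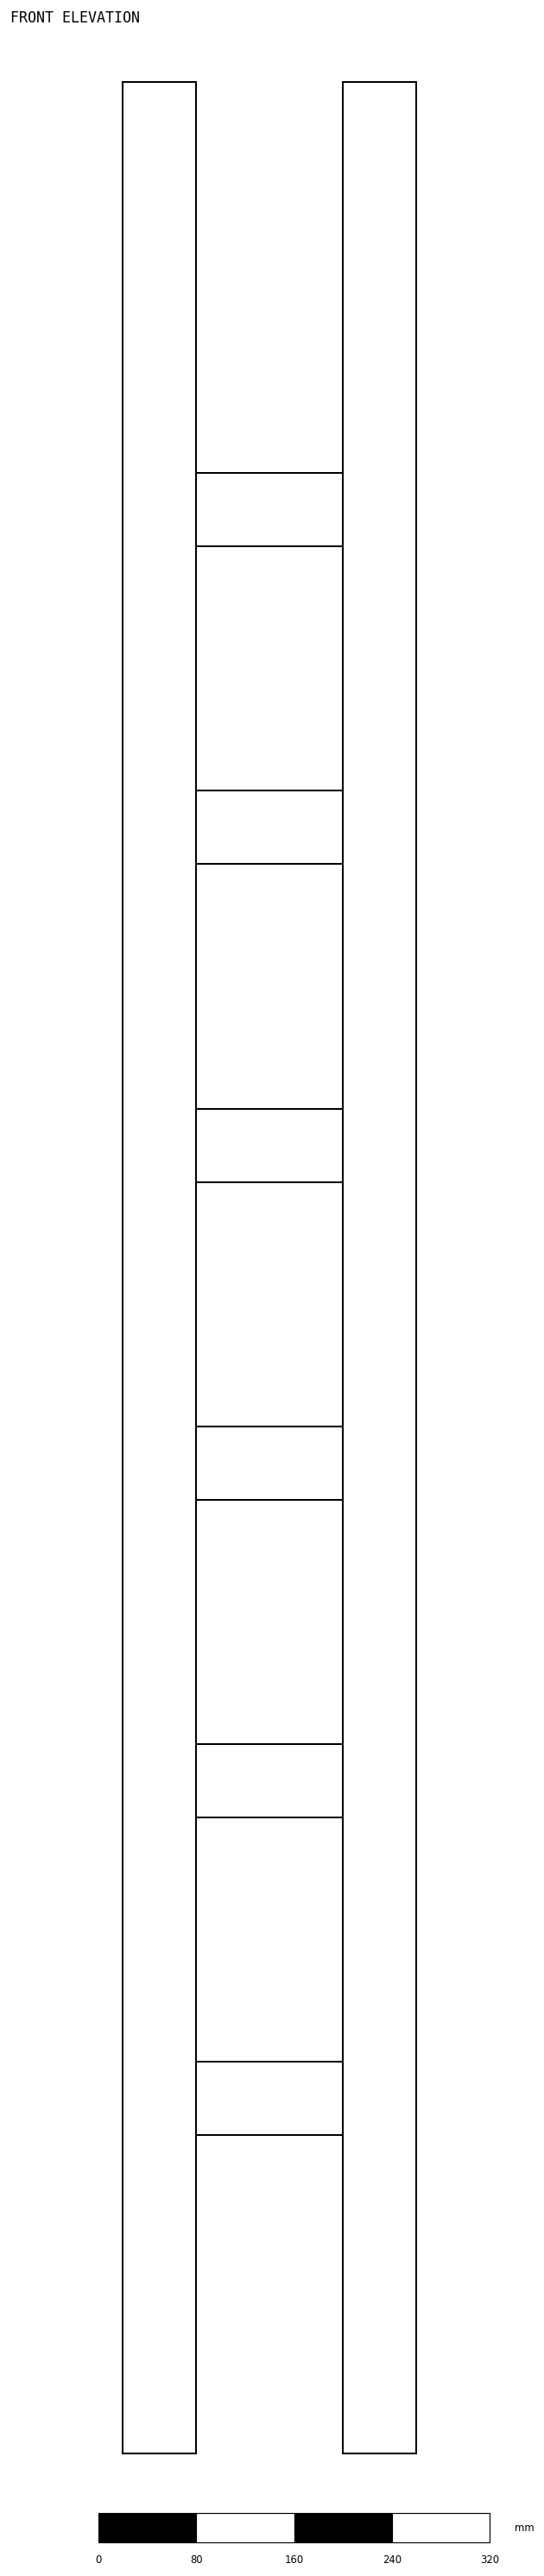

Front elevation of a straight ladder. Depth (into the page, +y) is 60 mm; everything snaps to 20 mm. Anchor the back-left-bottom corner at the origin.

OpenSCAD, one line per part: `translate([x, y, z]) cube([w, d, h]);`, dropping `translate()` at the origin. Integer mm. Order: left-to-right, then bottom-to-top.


cube([60, 60, 1940]);
translate([60, 0, 260]) cube([120, 60, 60]);
translate([60, 0, 520]) cube([120, 60, 60]);
translate([60, 0, 780]) cube([120, 60, 60]);
translate([60, 0, 1040]) cube([120, 60, 60]);
translate([60, 0, 1300]) cube([120, 60, 60]);
translate([60, 0, 1560]) cube([120, 60, 60]);
translate([180, 0, 0]) cube([60, 60, 1940]);


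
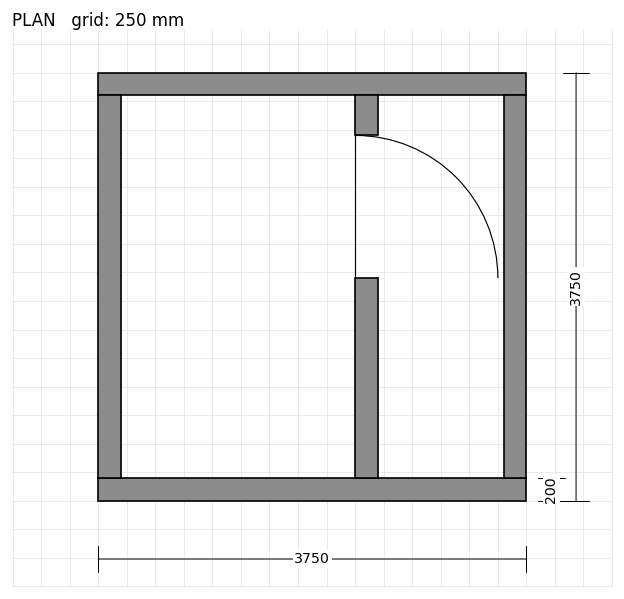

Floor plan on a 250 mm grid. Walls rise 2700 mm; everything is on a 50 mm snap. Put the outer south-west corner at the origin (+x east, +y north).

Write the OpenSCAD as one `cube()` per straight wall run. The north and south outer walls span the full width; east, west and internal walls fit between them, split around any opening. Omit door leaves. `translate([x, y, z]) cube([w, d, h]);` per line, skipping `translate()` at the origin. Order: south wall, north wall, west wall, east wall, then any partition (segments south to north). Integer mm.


cube([3750, 200, 2700]);
translate([0, 3550, 0]) cube([3750, 200, 2700]);
translate([0, 200, 0]) cube([200, 3350, 2700]);
translate([3550, 200, 0]) cube([200, 3350, 2700]);
translate([2250, 200, 0]) cube([200, 1750, 2700]);
translate([2250, 3200, 0]) cube([200, 350, 2700]);


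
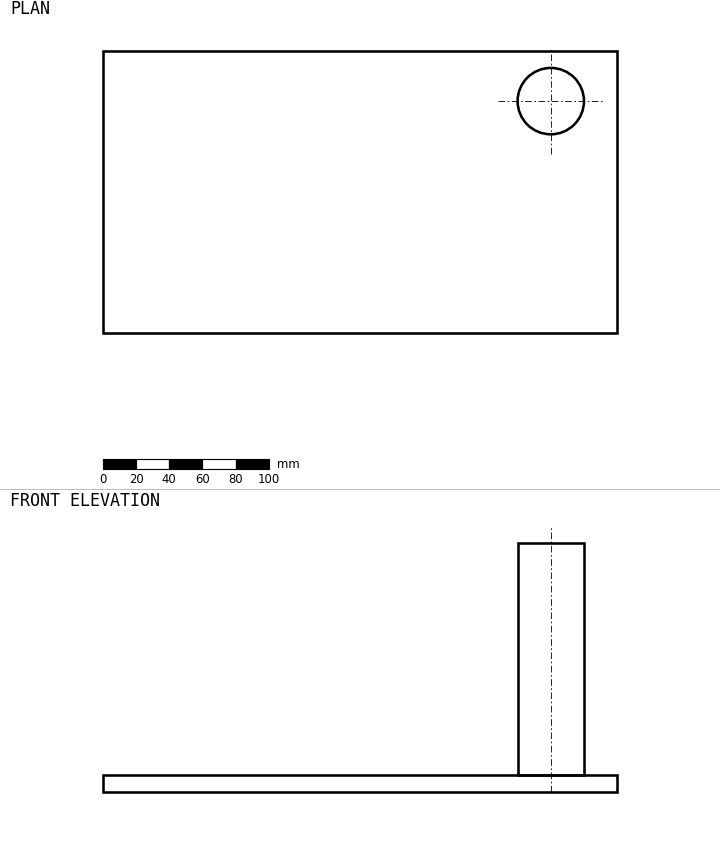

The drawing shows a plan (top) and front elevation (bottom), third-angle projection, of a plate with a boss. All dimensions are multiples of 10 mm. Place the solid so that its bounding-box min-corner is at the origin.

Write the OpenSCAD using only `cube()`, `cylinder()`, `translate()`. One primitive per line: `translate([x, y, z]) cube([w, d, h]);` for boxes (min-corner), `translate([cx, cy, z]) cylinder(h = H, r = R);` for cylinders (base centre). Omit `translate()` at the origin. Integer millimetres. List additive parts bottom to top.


cube([310, 170, 10]);
translate([270, 140, 10]) cylinder(h = 140, r = 20);
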